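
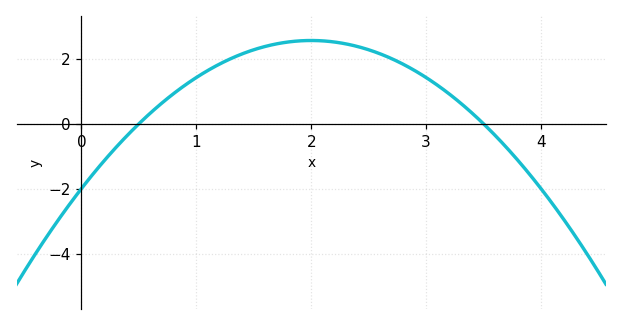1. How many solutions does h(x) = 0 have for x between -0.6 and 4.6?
2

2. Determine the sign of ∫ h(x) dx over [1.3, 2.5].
positive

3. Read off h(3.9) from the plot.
-1.55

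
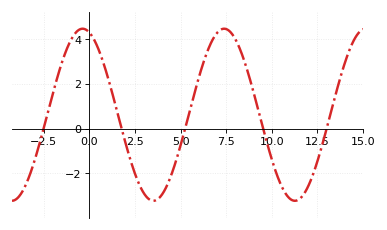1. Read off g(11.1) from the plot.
-3.2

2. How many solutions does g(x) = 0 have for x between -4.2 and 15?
5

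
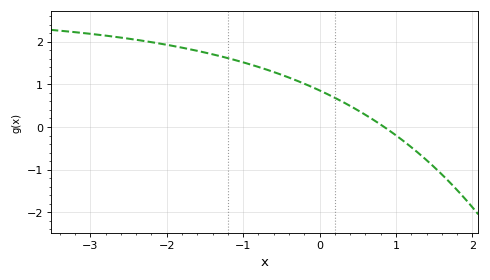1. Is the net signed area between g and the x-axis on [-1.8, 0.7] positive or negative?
positive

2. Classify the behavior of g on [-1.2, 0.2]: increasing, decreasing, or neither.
decreasing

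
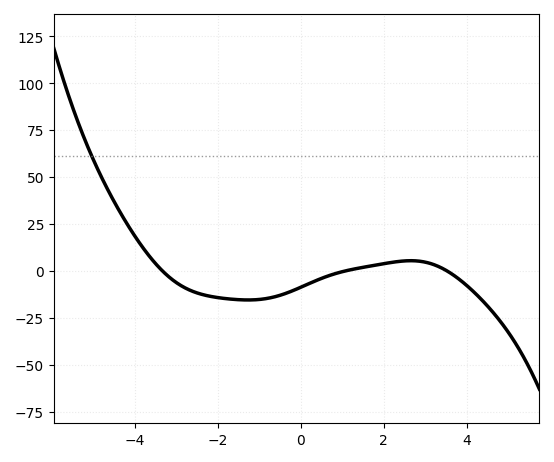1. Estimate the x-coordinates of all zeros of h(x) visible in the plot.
-3.33, 1.04, 3.53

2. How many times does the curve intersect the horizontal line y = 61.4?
1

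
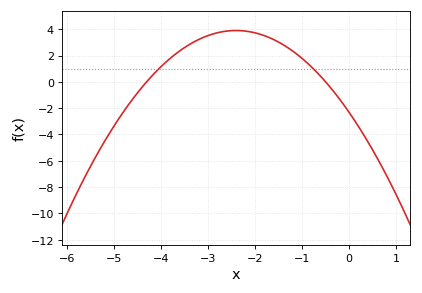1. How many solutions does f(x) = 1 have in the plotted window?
2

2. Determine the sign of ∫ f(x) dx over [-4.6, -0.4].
positive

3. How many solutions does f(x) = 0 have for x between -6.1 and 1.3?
2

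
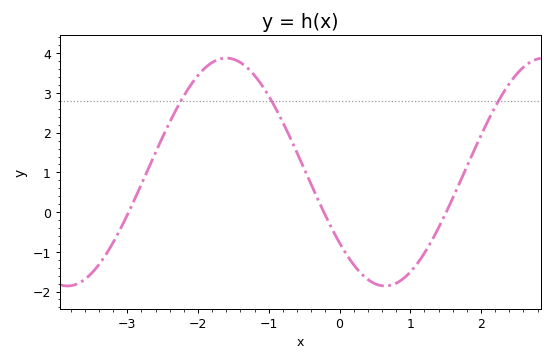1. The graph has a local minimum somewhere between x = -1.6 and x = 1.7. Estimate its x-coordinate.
0.645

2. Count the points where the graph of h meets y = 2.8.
3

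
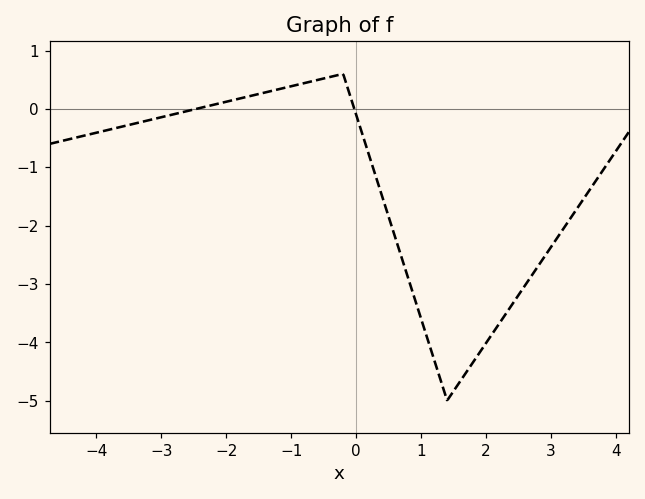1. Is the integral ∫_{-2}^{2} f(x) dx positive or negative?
negative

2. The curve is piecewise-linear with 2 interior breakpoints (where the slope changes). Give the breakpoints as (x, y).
(-0.2, 0.6); (1.4, -5)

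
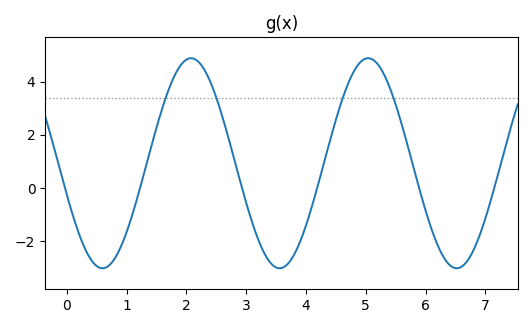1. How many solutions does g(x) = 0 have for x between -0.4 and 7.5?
6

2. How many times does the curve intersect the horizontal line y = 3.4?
4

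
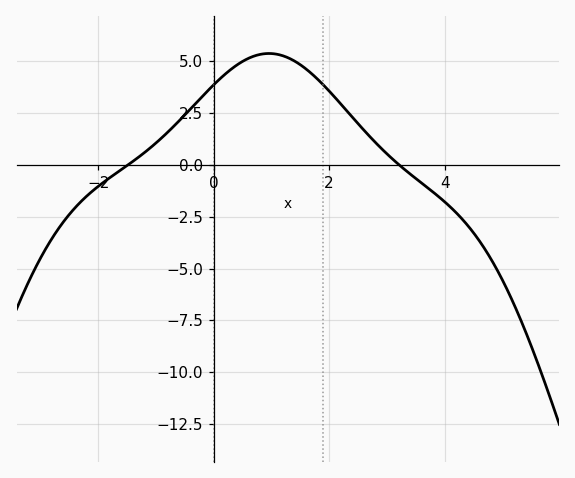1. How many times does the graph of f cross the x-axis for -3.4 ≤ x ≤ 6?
2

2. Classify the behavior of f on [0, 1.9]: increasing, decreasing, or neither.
neither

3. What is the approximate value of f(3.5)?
-0.651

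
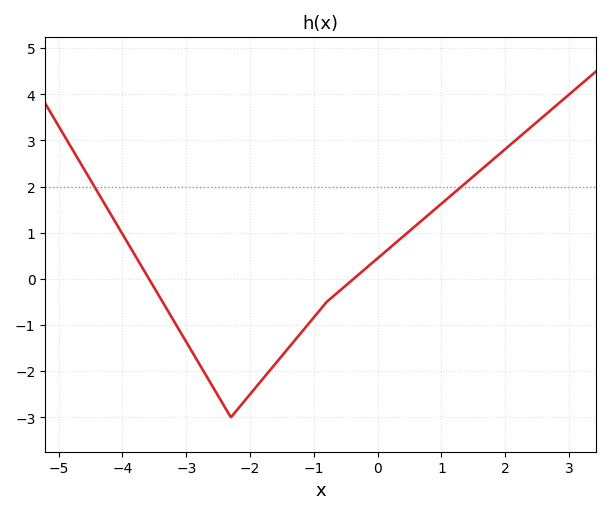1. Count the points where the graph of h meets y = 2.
2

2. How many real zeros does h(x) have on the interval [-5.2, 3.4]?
2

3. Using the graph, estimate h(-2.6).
-2.3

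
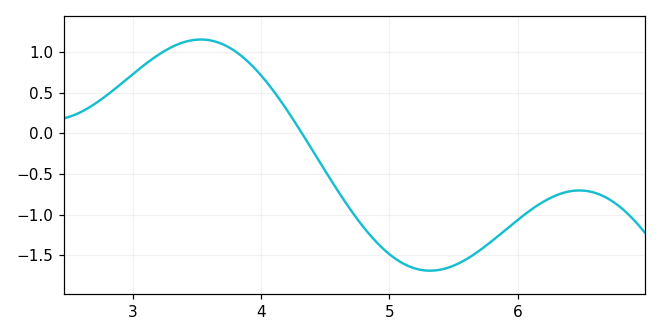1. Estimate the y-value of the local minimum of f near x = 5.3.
-1.69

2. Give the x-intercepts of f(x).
4.32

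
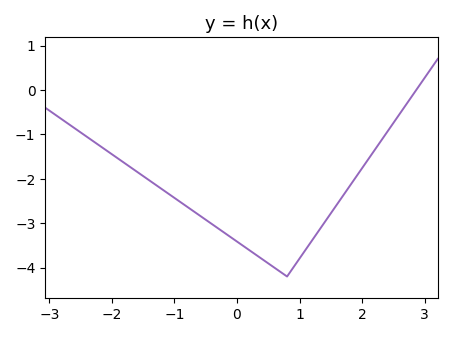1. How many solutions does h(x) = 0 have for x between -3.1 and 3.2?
1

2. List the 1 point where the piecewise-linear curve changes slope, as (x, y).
(0.8, -4.2)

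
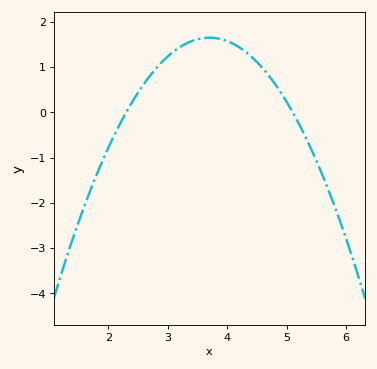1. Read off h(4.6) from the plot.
0.966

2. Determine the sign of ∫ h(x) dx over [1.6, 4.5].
positive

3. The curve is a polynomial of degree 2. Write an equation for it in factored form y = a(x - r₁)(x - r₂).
y = -0.84(x - 2.3)(x - 5.1)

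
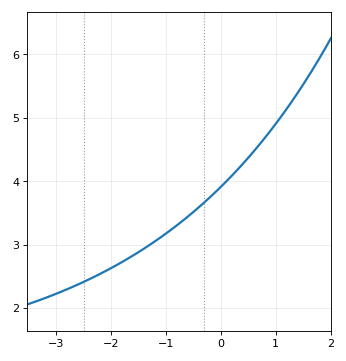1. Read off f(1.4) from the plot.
5.4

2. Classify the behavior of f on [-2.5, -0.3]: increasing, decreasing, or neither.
increasing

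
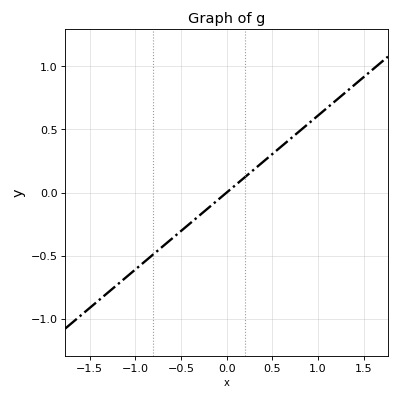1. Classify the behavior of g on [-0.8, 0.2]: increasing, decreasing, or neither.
increasing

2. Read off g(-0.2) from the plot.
-0.1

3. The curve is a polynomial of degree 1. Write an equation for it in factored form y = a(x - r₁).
y = 0.61(x - 0)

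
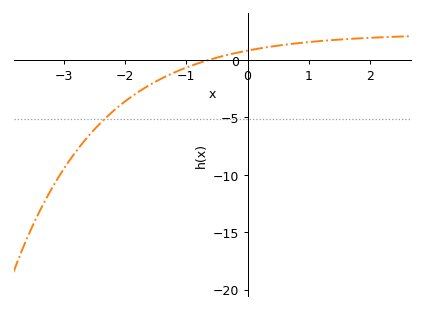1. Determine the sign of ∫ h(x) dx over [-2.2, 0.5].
negative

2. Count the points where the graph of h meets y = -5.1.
1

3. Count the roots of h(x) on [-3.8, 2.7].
1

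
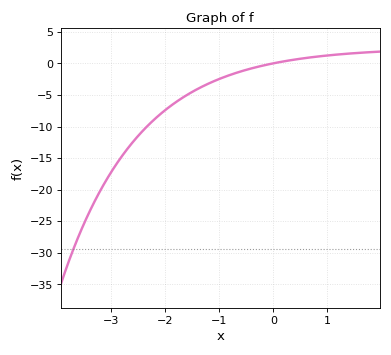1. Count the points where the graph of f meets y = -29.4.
1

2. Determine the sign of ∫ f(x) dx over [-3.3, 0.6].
negative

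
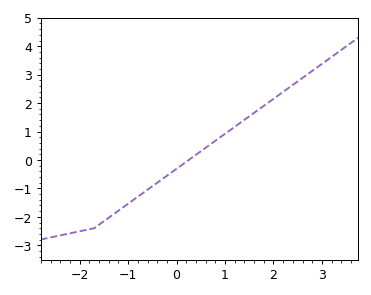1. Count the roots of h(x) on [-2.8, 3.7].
1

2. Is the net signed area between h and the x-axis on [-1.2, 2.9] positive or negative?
positive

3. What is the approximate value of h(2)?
2.15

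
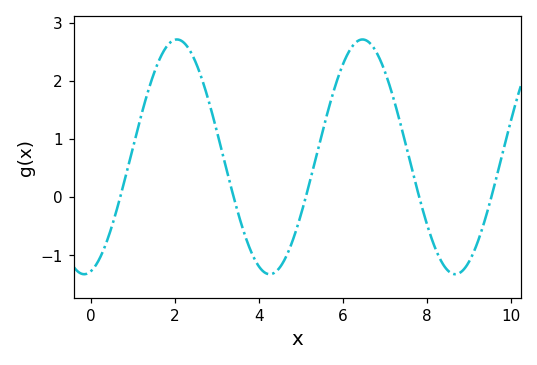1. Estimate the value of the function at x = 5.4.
0.8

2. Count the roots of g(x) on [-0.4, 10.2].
5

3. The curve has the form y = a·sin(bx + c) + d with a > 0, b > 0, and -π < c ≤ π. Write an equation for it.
y = 2.02sin(1.4x - 1.3) + 0.69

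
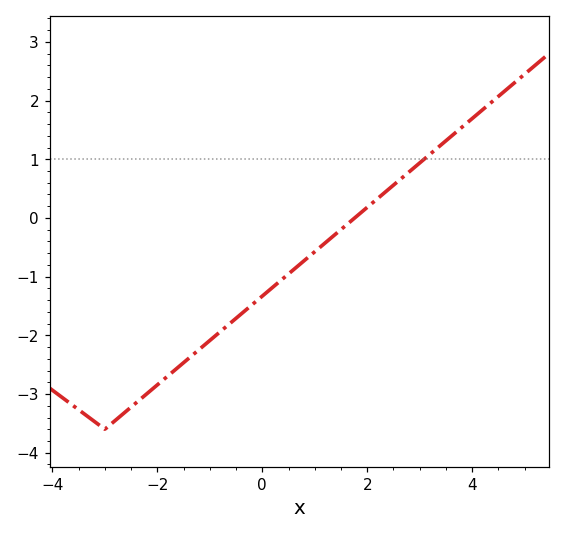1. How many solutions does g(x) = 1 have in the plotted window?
1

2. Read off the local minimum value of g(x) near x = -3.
-3.6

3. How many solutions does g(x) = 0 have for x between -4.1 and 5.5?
1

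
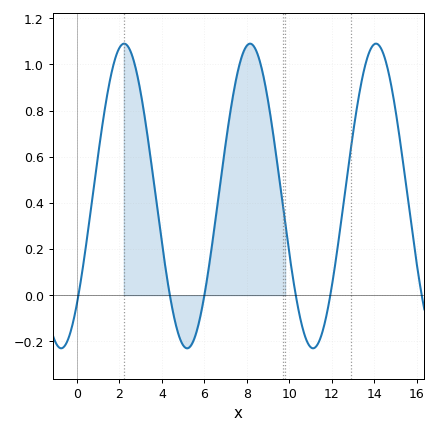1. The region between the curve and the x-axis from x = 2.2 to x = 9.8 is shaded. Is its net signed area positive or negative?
positive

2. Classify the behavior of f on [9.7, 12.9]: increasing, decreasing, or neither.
neither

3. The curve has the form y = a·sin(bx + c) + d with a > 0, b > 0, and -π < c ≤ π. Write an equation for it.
y = 0.66sin(1.06x - 0.782) + 0.43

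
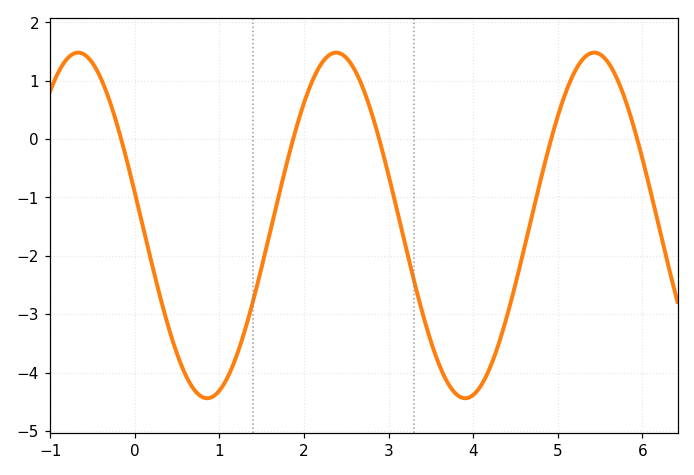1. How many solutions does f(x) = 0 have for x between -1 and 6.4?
5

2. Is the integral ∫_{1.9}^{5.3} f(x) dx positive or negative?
negative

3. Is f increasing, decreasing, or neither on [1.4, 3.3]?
neither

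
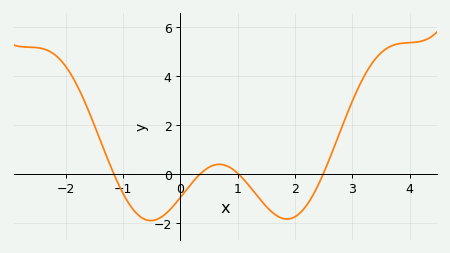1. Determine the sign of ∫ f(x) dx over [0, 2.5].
negative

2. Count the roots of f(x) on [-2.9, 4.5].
4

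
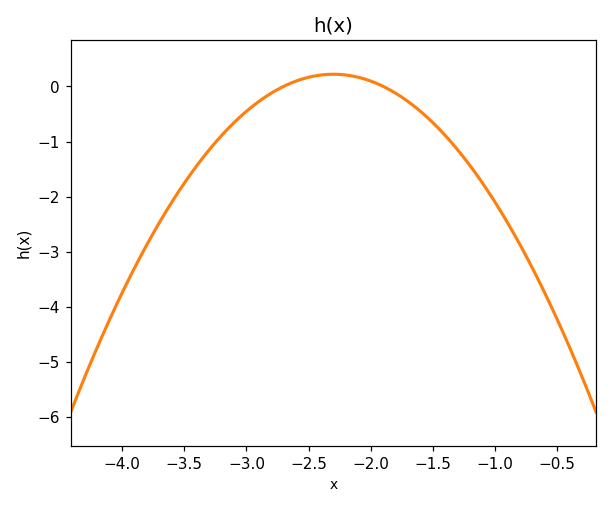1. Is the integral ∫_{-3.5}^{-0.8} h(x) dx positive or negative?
negative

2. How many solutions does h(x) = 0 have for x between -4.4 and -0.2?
2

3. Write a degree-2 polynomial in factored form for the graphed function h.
y = -1.37(x + 2.7)(x + 1.9)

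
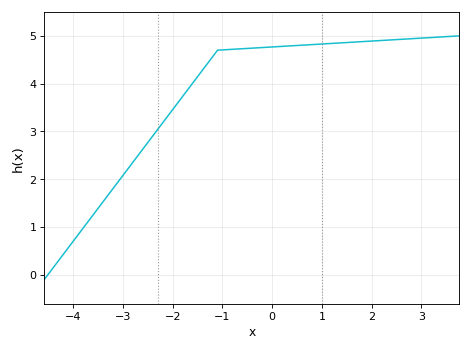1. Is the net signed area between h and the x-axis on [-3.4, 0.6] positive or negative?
positive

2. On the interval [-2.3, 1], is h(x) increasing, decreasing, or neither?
increasing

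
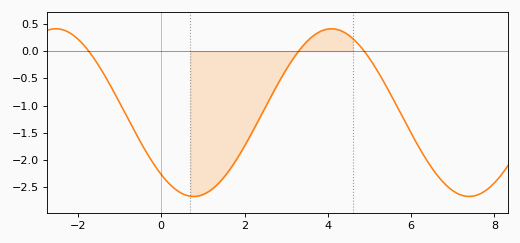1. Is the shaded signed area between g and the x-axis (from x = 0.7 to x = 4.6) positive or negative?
negative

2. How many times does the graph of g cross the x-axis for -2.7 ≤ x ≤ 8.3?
3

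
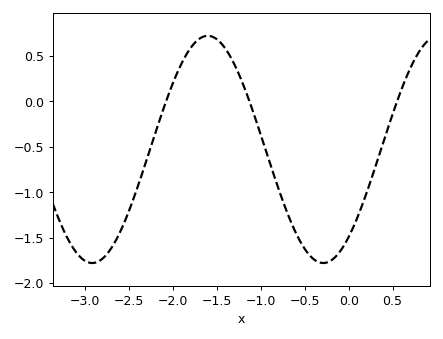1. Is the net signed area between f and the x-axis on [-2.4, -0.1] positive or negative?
negative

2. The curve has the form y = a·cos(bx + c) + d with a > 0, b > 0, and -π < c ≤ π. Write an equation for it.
y = 1.25cos(2.39x - 2.45) - 0.53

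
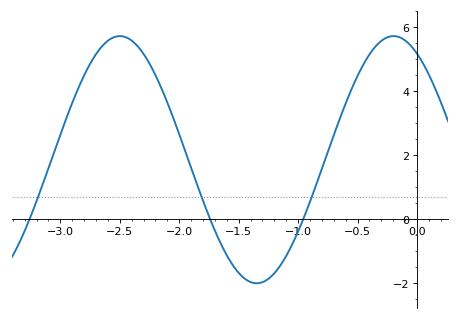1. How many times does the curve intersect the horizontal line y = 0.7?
3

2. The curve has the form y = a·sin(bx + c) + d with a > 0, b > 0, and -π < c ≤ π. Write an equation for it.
y = 3.87sin(2.73x + 2.11) + 1.86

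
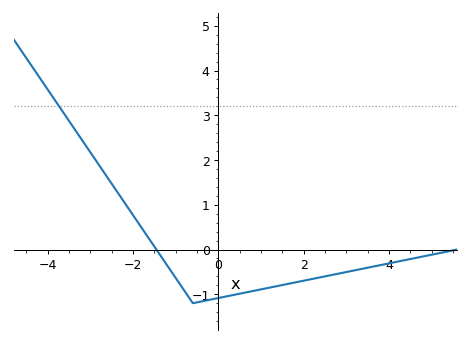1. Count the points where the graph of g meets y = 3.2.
1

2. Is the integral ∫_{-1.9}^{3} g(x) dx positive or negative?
negative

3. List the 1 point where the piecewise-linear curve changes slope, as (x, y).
(-0.6, -1.2)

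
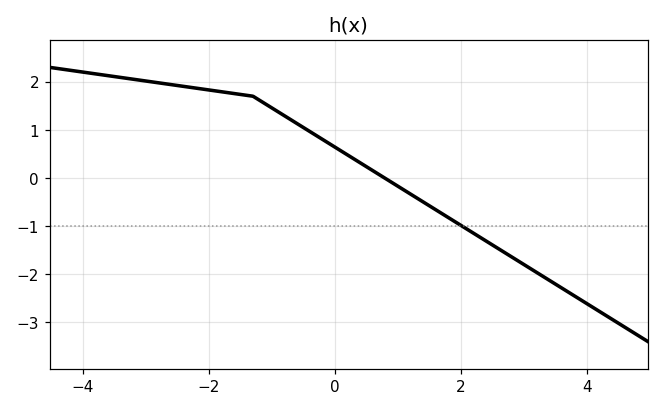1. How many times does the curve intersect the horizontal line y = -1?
1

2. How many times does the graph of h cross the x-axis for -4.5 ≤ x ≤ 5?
1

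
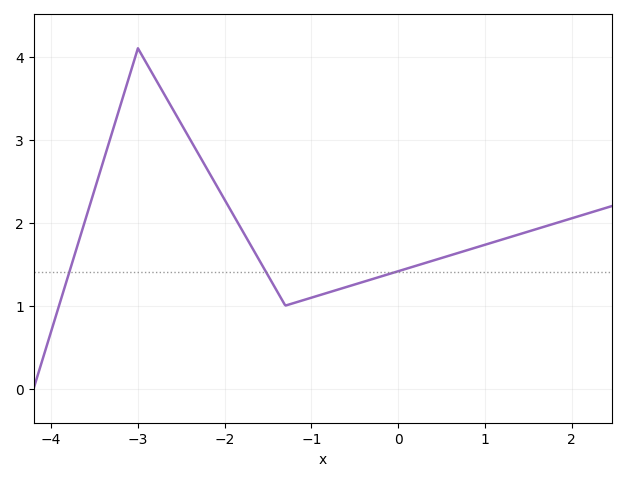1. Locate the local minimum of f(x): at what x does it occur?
-1.3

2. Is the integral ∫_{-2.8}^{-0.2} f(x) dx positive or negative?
positive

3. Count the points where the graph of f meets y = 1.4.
3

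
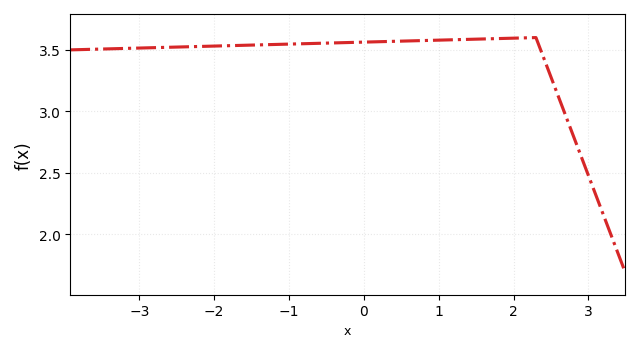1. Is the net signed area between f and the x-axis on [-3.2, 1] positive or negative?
positive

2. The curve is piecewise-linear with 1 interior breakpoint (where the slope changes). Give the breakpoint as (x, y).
(2.3, 3.6)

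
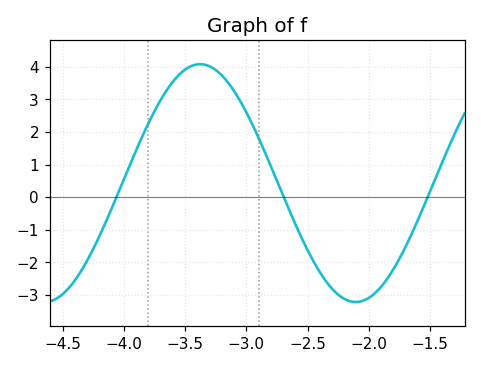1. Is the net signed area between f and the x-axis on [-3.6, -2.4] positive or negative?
positive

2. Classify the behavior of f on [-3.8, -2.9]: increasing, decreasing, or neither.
neither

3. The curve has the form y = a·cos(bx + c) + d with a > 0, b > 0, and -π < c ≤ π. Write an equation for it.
y = 3.65cos(2.47x + 2.06) + 0.43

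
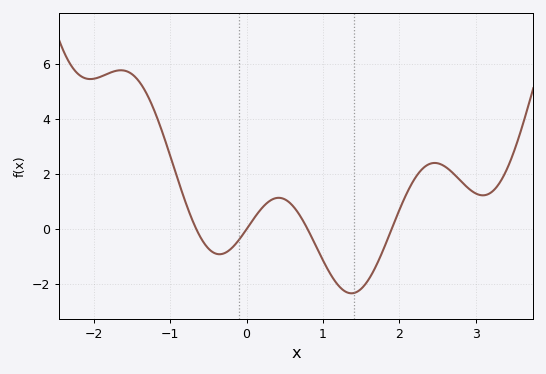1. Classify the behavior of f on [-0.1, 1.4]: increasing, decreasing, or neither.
neither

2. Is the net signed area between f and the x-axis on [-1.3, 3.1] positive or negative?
positive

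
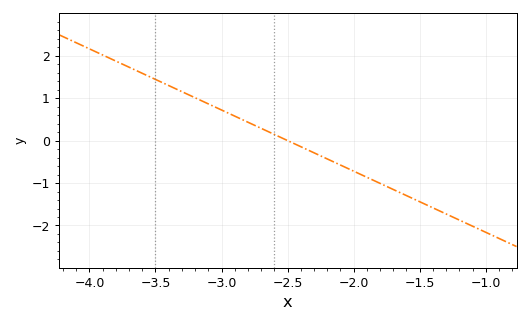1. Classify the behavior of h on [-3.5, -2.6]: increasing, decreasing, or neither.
decreasing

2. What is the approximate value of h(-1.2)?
-1.87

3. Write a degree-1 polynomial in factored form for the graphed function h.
y = -1.44(x + 2.5)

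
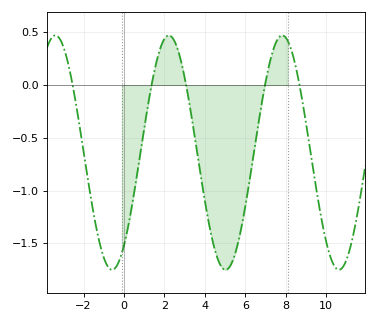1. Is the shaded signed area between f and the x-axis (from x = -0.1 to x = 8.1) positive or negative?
negative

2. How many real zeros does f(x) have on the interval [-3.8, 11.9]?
5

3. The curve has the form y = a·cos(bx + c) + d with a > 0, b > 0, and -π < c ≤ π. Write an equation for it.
y = 1.11cos(1.12x - 2.48) - 0.64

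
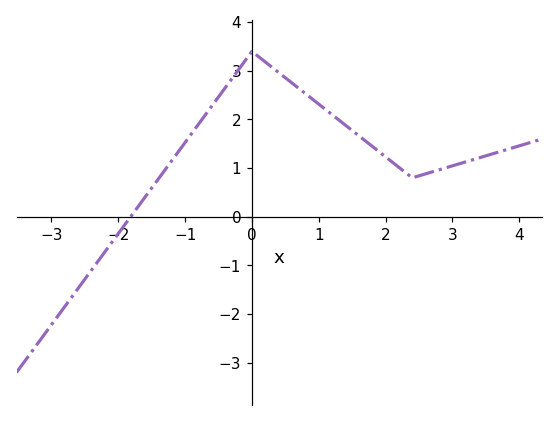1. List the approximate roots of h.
-1.82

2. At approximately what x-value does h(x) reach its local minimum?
2.4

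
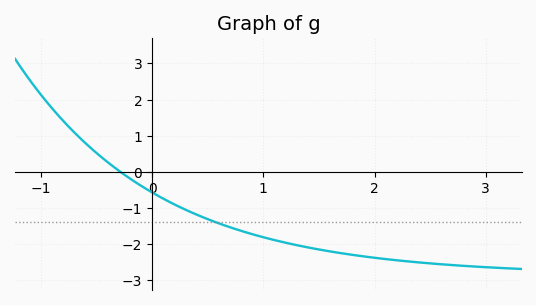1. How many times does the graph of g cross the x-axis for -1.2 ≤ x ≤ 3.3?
1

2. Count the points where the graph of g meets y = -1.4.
1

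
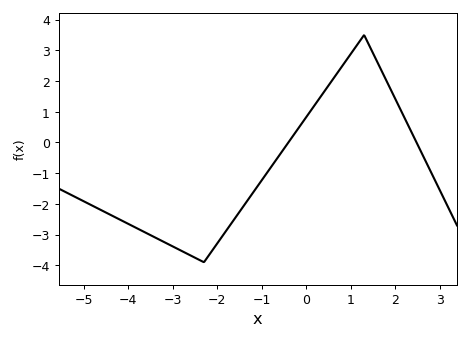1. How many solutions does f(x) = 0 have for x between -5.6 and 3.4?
2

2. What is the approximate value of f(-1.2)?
-1.6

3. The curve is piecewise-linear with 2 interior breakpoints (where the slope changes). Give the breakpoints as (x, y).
(-2.3, -3.9); (1.3, 3.5)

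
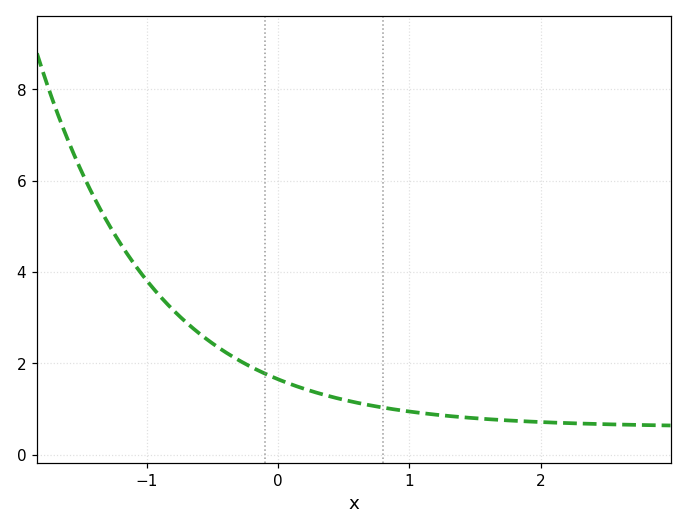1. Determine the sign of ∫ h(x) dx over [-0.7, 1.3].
positive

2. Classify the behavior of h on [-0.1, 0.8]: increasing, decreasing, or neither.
decreasing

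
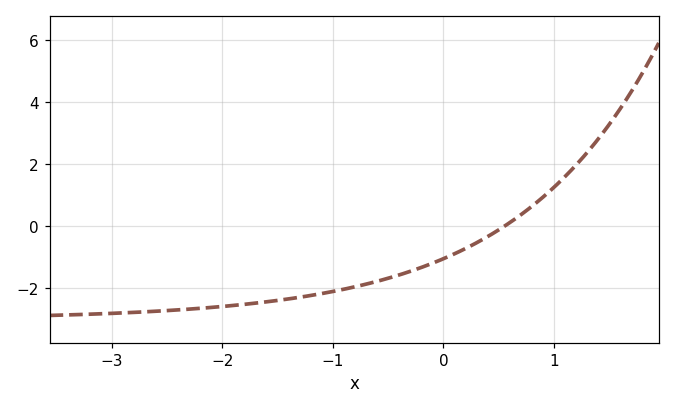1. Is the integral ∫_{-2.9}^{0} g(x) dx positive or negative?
negative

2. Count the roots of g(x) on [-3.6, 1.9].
1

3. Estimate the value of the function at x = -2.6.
-2.75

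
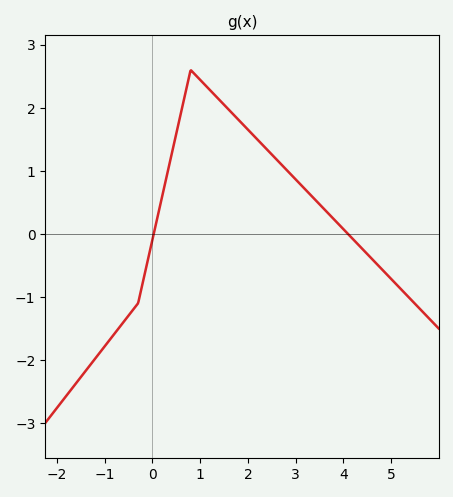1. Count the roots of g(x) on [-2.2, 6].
2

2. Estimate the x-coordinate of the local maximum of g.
0.799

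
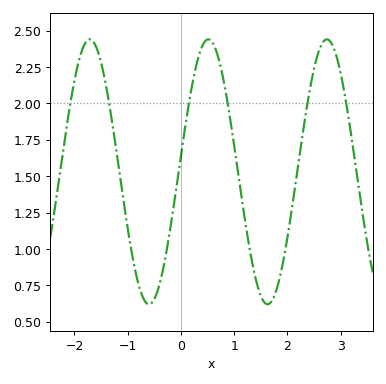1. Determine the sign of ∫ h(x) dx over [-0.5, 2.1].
positive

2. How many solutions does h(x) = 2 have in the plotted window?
6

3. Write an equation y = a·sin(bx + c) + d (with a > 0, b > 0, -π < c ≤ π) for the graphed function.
y = 0.91sin(2.8x + 0.12) + 1.53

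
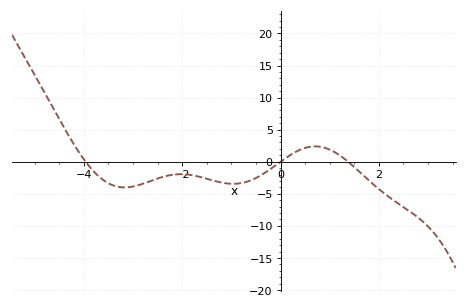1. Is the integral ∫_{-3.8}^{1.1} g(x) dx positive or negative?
negative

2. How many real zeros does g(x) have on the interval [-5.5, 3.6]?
3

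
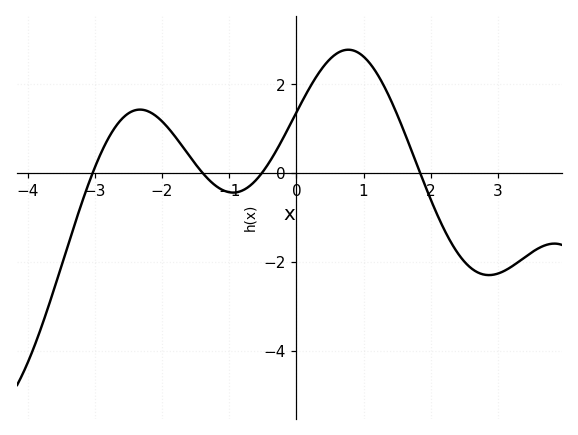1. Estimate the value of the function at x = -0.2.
0.782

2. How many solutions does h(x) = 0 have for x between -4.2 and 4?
4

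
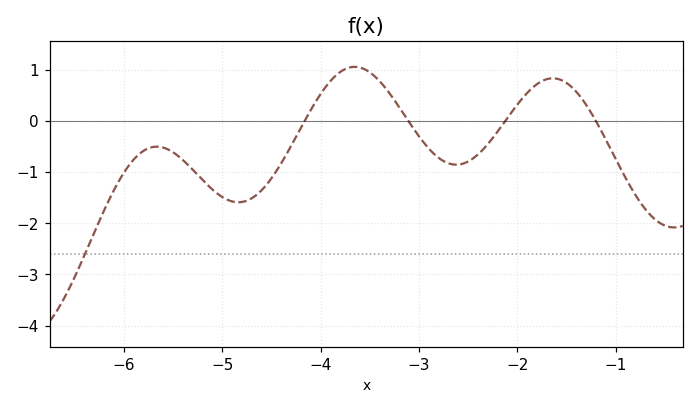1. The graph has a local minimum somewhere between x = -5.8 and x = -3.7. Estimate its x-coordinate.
-4.84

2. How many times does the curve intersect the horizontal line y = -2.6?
1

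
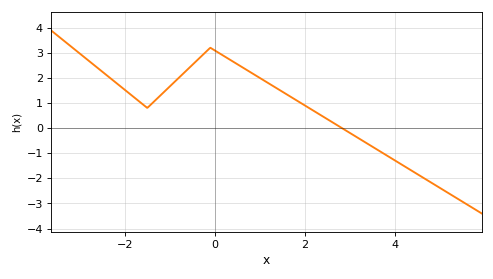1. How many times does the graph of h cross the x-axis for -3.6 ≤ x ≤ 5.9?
1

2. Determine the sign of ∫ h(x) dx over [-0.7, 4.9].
positive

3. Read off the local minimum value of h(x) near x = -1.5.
0.801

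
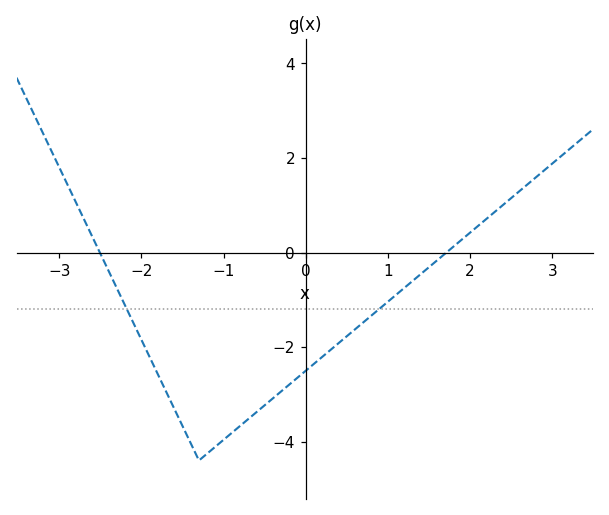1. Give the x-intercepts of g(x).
-2.51, 1.71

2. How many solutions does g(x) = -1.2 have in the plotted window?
2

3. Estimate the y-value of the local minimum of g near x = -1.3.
-4.4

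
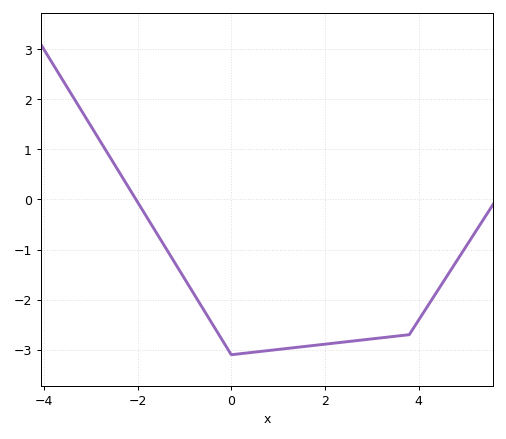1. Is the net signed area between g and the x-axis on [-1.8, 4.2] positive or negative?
negative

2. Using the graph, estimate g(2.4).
-2.85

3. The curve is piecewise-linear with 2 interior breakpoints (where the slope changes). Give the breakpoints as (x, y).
(0, -3.1); (3.8, -2.7)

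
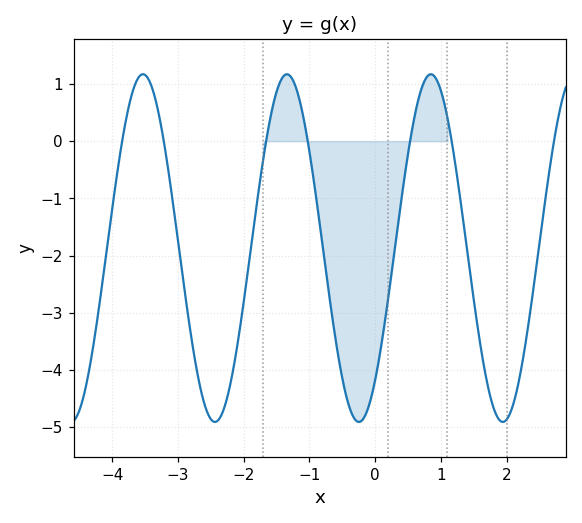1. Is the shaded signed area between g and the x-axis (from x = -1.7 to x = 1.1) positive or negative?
negative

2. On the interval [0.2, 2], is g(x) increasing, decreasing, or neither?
neither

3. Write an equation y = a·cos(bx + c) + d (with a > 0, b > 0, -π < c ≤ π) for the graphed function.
y = 3.04cos(2.9x - 2.4) - 1.87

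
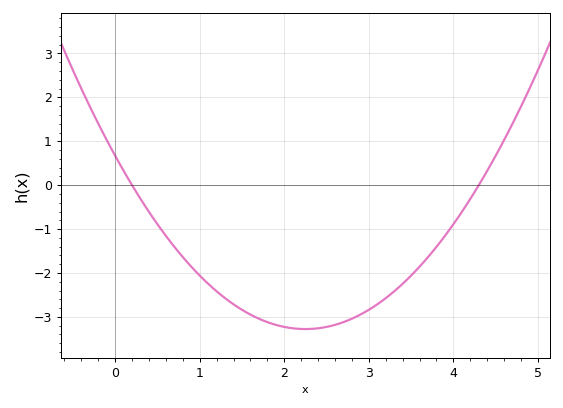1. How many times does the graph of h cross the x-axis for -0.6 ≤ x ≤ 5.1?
2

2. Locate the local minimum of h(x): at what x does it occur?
2.25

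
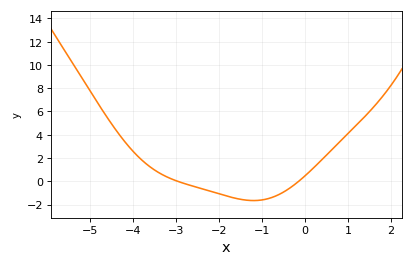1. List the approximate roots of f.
-2.96, -0.147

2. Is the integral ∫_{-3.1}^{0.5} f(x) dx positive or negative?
negative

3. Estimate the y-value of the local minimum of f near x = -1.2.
-1.66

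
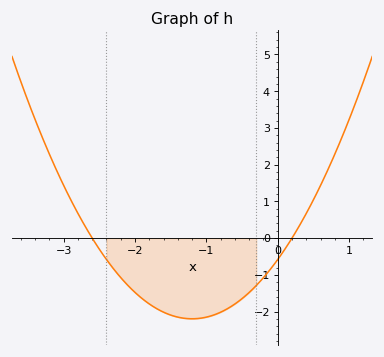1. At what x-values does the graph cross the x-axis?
-2.6, 0.2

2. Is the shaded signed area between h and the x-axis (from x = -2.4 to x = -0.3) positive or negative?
negative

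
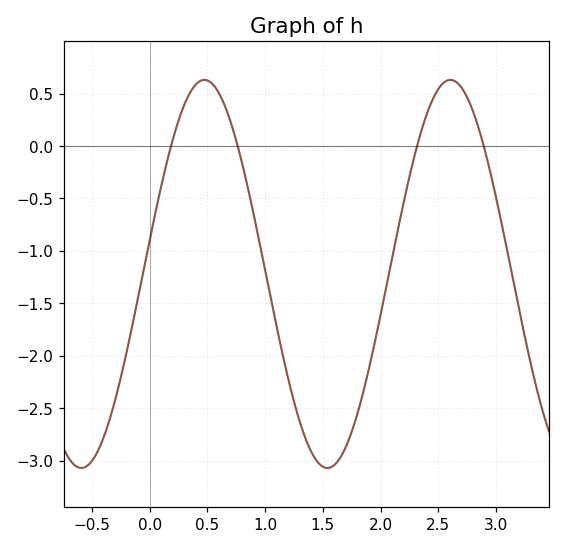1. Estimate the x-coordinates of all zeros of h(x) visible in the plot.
0.186, 0.763, 2.32, 2.89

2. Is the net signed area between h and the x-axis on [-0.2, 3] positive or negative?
negative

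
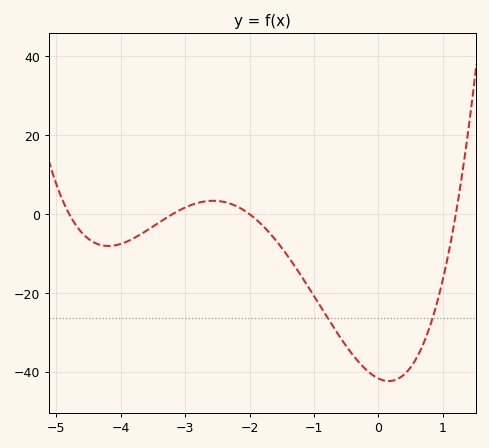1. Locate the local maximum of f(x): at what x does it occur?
-2.57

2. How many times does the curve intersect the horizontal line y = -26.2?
2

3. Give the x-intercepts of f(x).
-4.8, -3.2, -2, 1.2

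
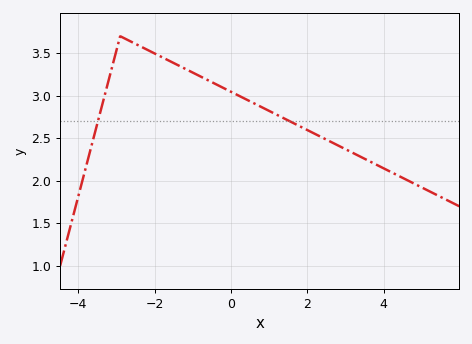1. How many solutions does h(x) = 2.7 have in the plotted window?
2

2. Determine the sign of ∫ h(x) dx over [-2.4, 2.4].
positive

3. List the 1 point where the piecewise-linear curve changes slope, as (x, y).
(-2.9, 3.7)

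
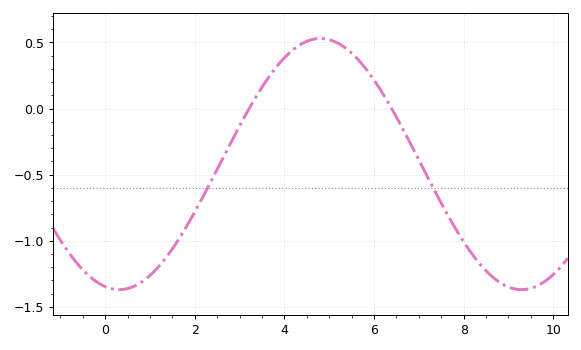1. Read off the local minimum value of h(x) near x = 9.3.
-1.35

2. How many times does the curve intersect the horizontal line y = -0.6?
2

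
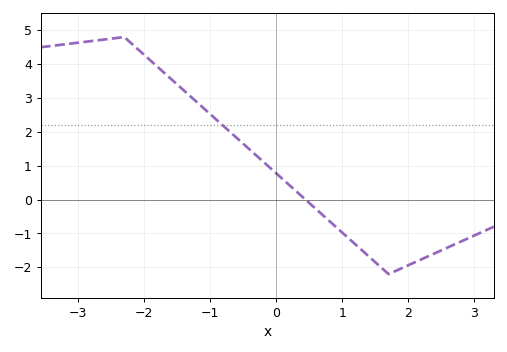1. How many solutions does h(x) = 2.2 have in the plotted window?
1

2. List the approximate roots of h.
0.443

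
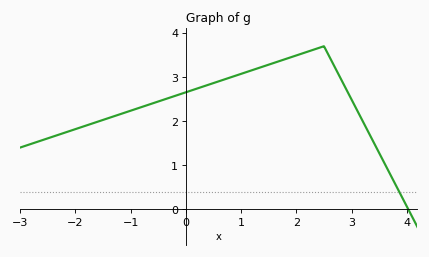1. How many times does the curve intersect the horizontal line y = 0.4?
1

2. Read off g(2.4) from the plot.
3.7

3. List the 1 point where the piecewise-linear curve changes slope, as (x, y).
(2.5, 3.7)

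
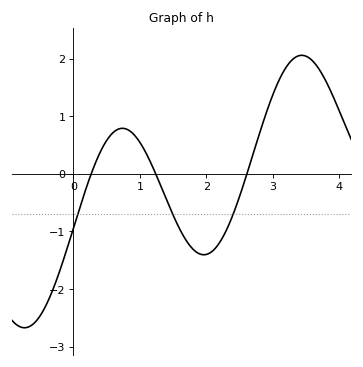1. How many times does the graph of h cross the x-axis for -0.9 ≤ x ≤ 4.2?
3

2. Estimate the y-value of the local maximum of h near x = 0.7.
0.8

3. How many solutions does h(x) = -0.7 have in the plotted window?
3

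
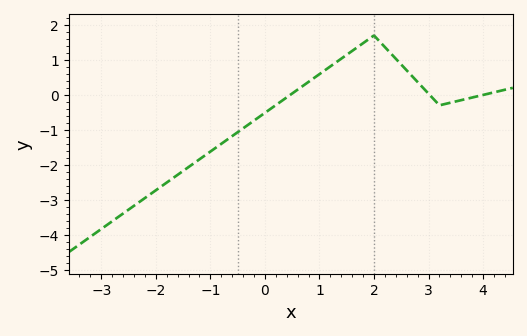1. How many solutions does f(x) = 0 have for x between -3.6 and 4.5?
3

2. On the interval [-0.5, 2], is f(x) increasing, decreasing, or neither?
increasing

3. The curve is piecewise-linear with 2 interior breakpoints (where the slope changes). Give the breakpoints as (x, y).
(2, 1.7); (3.2, -0.3)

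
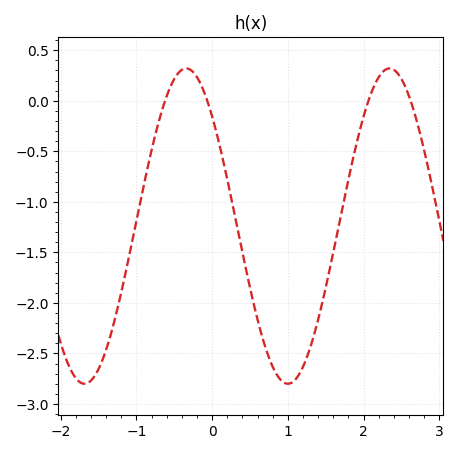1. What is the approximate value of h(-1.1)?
-1.55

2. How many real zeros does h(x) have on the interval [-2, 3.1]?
4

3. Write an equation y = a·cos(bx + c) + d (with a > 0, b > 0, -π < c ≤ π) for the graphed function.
y = 1.56cos(2.3x + 0.8) - 1.24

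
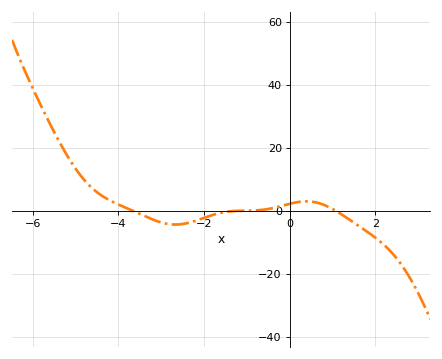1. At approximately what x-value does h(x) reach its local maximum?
0.391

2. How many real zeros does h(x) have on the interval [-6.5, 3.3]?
3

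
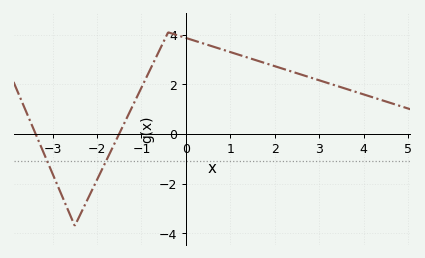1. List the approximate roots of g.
-3.38, -1.5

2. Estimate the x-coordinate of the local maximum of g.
-0.396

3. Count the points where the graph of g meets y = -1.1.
2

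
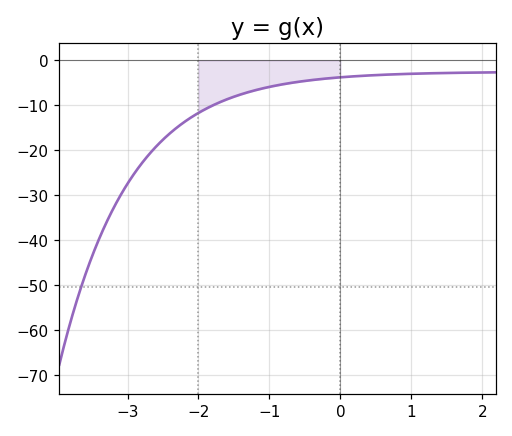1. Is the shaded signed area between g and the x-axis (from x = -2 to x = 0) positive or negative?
negative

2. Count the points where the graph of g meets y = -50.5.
1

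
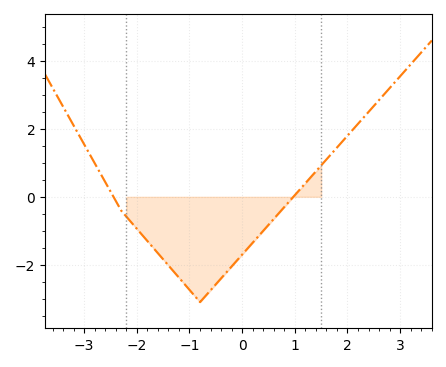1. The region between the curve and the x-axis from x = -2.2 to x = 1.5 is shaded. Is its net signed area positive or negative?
negative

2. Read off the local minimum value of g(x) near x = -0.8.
-3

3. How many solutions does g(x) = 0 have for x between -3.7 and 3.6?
2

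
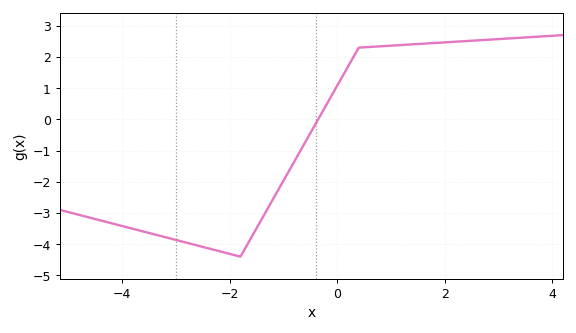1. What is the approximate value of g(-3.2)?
-3.8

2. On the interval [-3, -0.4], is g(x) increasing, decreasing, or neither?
neither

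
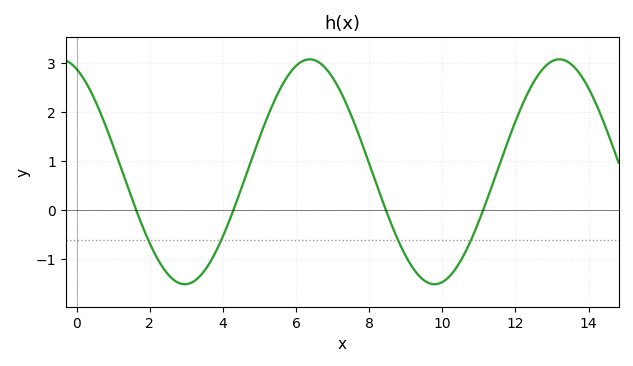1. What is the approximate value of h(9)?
-0.936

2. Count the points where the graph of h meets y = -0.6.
4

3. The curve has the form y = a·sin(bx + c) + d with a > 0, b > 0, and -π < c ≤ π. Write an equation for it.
y = 2.29sin(0.92x + 1.99) + 0.78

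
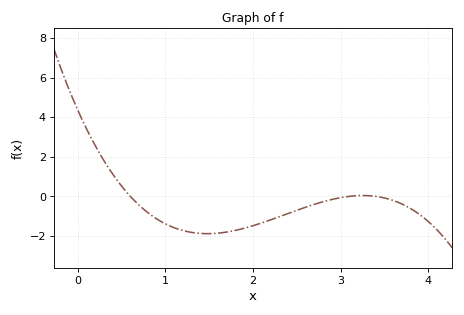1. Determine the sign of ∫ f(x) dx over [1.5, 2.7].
negative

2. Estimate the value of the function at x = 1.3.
-1.8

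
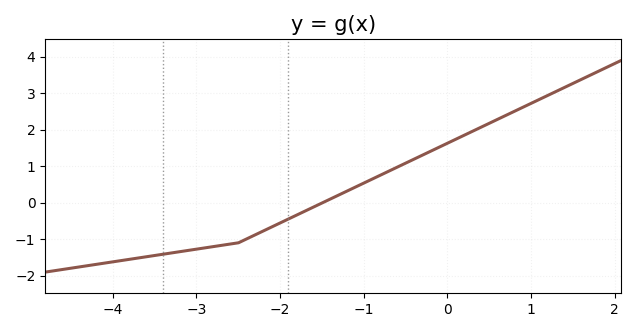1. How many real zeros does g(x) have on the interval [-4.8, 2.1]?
1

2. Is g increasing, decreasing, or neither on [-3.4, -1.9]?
increasing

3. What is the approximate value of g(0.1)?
1.74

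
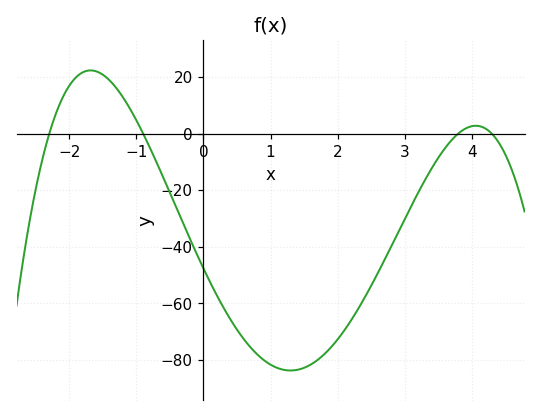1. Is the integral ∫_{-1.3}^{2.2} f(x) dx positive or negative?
negative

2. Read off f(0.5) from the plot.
-70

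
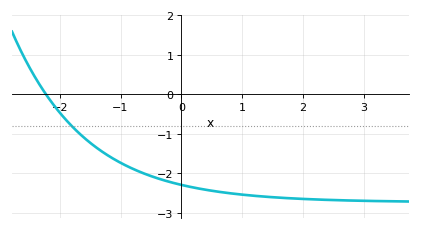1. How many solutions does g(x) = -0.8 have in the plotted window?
1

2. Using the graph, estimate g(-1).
-1.73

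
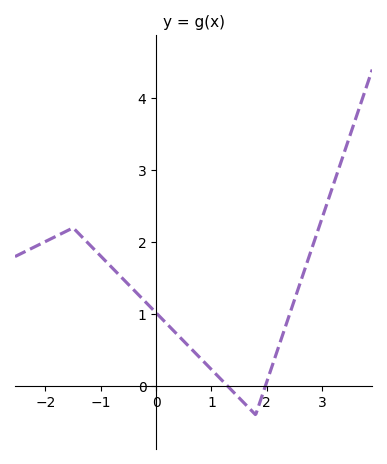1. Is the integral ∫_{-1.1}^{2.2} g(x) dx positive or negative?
positive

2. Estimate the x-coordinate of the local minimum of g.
1.8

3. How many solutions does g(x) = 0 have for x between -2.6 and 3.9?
2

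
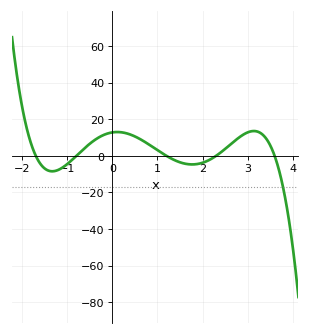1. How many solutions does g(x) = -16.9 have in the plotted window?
1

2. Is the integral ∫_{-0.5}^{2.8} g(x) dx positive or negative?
positive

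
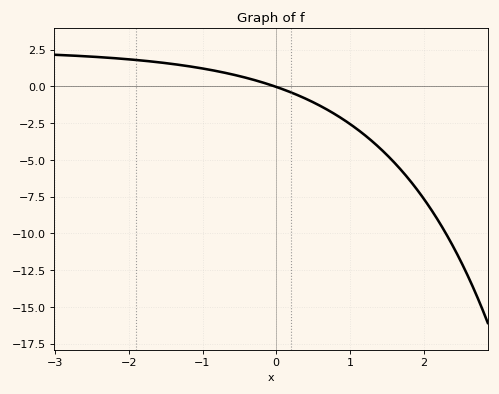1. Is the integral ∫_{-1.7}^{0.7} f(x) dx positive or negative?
positive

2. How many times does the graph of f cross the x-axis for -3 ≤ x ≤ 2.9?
1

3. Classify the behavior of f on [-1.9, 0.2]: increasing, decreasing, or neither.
decreasing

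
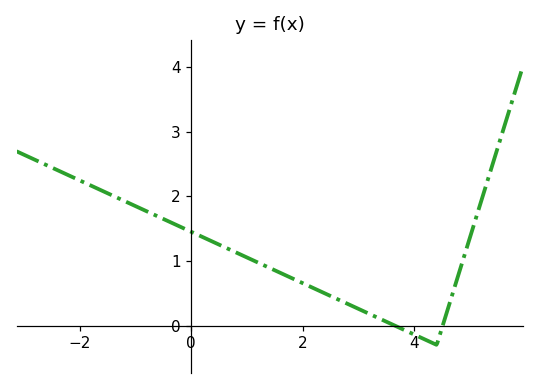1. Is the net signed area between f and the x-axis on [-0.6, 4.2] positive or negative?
positive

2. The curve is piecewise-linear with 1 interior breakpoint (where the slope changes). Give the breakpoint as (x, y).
(4.4, -0.3)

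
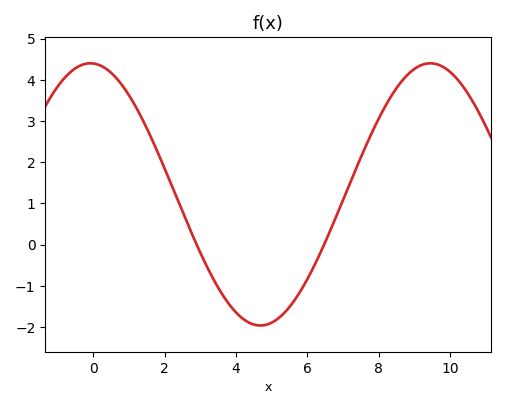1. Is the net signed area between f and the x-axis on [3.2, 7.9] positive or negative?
negative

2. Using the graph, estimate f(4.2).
-1.8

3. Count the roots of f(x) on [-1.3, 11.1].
2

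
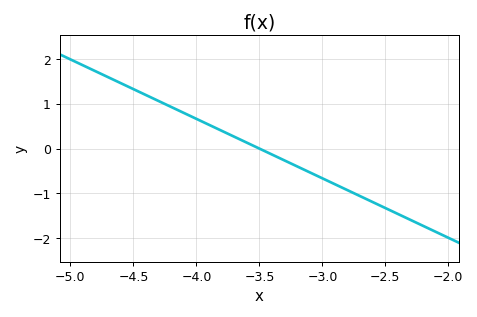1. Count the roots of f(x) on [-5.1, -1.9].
1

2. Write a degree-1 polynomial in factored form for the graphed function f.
y = -1.33(x + 3.5)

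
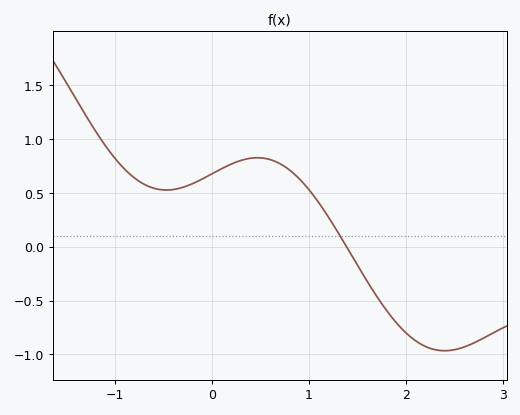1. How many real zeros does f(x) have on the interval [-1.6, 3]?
1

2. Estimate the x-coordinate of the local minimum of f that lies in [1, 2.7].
2.4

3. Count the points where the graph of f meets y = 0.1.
1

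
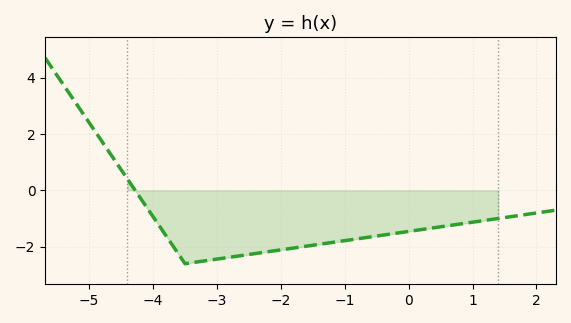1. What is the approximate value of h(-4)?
-0.9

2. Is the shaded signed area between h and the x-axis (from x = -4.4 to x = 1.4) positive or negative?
negative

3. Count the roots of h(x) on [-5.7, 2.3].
1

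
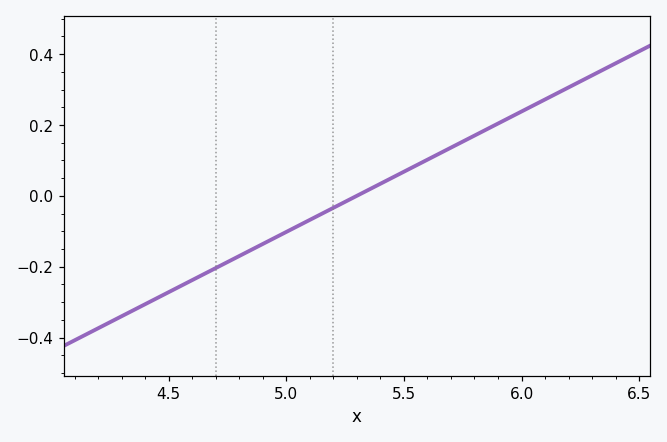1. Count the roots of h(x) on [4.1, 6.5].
1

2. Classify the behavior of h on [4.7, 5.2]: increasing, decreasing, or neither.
increasing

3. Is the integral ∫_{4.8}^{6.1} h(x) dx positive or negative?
positive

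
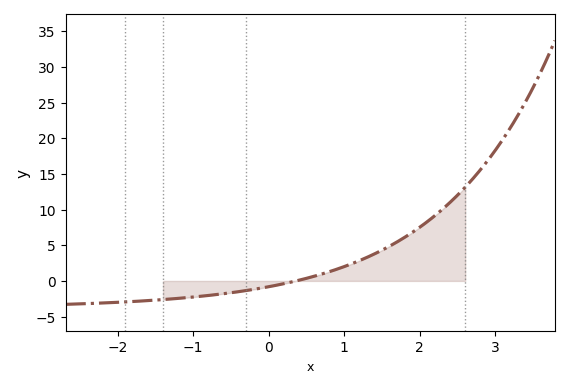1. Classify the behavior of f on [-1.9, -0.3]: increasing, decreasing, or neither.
increasing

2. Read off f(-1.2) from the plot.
-2.5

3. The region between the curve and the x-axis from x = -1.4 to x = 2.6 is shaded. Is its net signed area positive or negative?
positive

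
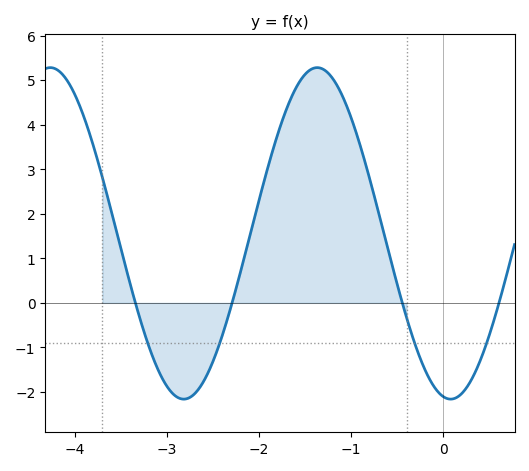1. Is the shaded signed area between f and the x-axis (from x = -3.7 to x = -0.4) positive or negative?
positive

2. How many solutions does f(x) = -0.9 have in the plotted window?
4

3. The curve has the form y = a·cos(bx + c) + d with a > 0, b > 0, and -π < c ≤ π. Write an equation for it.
y = 3.72cos(2.17x + 2.97) + 1.56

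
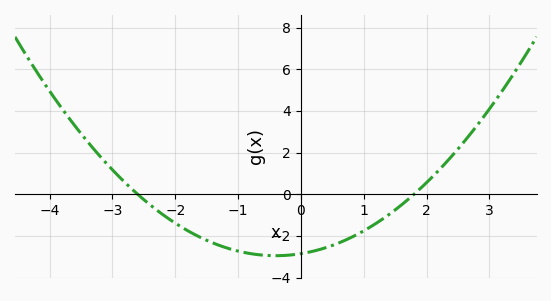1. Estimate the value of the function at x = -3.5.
2.91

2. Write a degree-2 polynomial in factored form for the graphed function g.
y = 0.61(x + 2.6)(x - 1.8)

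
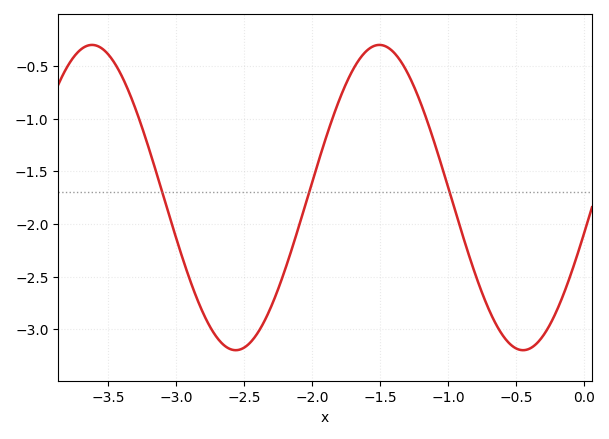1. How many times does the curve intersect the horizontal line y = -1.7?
3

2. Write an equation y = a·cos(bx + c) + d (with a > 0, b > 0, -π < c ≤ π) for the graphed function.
y = 1.45cos(2.97x - 1.81) - 1.75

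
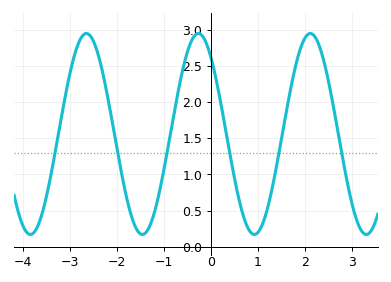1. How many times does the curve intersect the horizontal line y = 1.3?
6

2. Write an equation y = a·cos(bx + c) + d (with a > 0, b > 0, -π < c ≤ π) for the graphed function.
y = 1.39cos(2.64x + 0.702) + 1.56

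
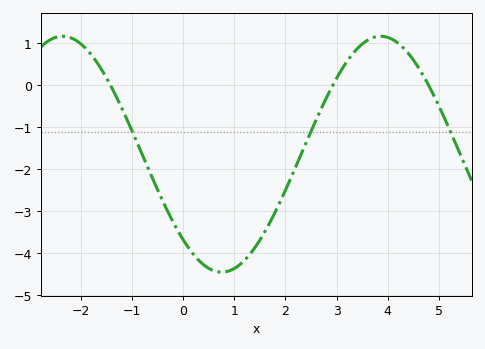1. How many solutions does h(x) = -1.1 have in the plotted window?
3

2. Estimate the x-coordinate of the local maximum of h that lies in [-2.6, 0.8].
-2.4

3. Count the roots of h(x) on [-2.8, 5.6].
3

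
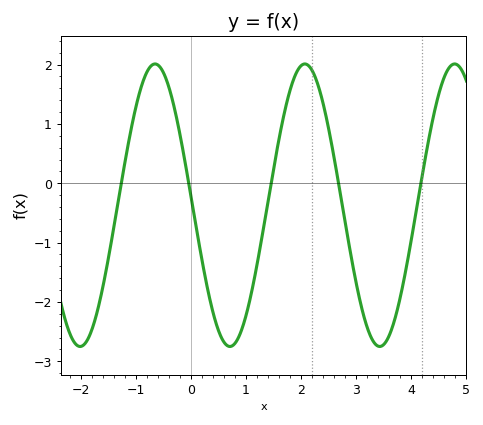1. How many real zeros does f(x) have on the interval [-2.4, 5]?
5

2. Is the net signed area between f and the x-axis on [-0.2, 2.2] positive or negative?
negative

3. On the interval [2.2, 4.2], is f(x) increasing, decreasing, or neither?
neither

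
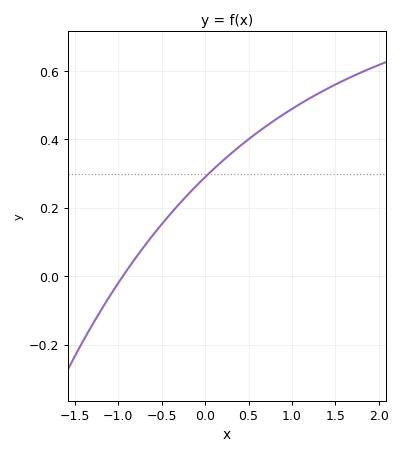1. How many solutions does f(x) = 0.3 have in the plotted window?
1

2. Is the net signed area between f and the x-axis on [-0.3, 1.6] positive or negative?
positive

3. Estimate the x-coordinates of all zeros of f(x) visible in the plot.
-0.948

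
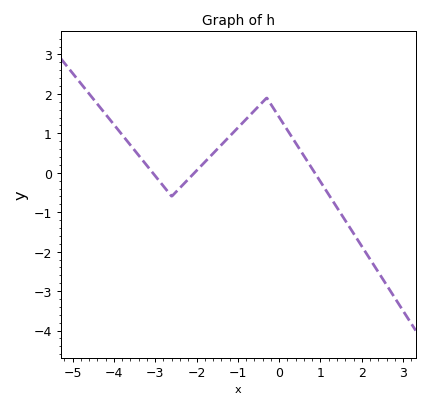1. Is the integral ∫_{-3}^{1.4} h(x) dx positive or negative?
positive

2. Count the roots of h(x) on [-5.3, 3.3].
3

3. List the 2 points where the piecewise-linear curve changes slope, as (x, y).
(-2.6, -0.6); (-0.3, 1.9)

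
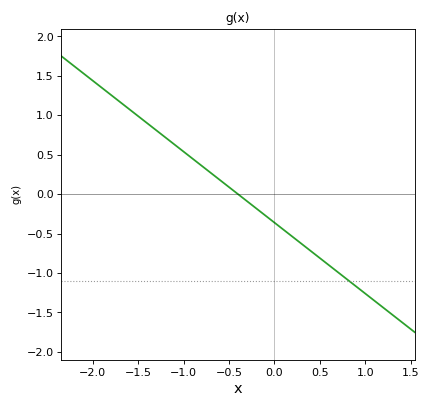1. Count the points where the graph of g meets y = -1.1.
1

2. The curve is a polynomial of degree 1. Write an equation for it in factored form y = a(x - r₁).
y = -0.9(x + 0.4)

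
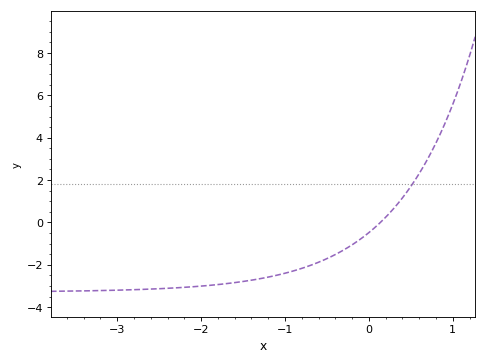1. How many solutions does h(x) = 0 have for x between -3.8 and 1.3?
1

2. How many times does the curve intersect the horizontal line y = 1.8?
1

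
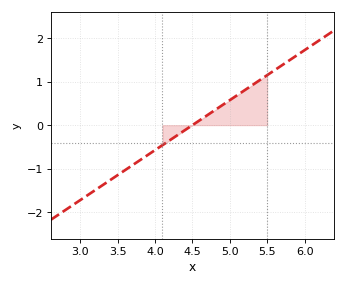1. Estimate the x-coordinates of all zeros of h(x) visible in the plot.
4.5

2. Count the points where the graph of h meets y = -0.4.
1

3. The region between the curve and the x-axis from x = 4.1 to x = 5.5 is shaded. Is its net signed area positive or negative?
positive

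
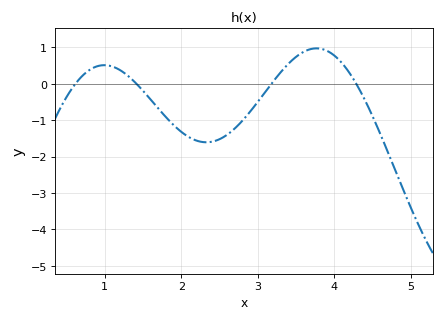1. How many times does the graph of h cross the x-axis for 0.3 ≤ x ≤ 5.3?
4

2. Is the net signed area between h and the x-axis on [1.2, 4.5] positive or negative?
negative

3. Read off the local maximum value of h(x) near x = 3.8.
1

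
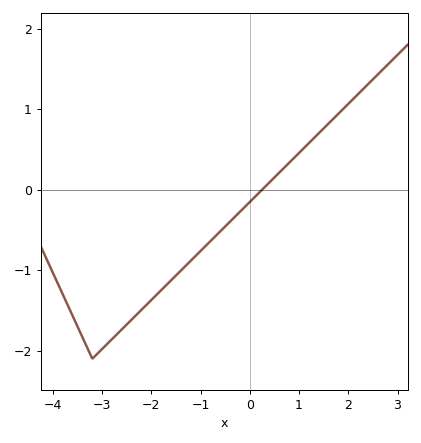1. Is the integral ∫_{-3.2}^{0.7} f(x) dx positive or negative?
negative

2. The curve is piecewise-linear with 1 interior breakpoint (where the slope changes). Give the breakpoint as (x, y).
(-3.2, -2.1)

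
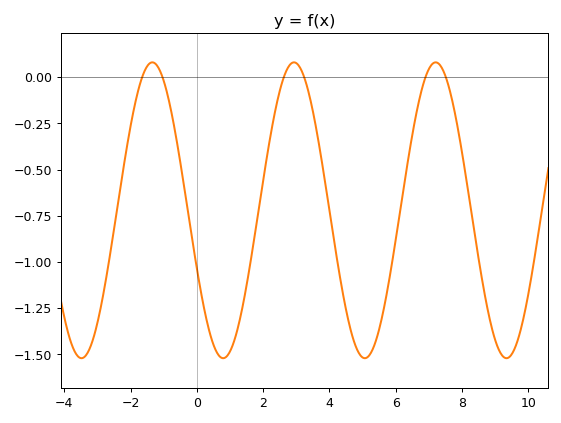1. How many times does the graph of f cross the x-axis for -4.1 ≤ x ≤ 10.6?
6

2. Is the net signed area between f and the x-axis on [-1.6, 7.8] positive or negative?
negative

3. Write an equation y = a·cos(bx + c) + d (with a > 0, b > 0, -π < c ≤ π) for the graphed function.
y = 0.8cos(1.5x + 2) - 0.72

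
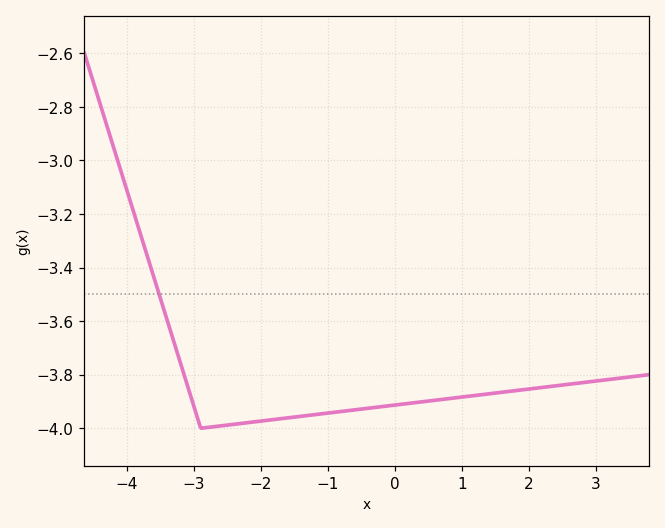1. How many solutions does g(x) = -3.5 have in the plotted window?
1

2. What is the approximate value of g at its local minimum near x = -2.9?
-4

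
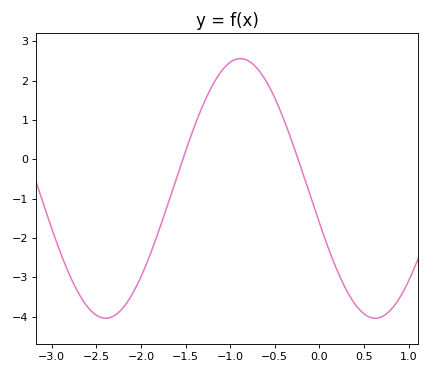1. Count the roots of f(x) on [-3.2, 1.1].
2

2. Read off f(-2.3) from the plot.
-4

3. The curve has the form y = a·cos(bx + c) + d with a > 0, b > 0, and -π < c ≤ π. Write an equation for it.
y = 3.3cos(2.1x + 1.8) - 0.74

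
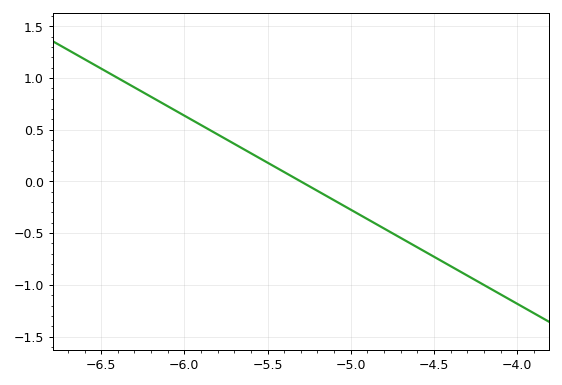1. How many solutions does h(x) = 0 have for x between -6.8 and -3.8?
1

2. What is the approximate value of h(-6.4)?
1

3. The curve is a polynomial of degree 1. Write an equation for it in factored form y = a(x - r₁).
y = -0.91(x + 5.3)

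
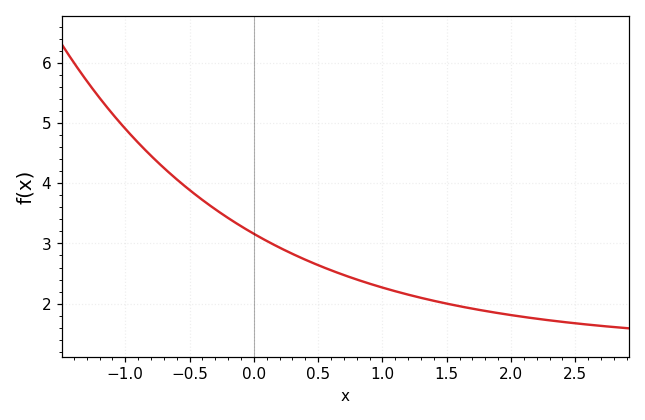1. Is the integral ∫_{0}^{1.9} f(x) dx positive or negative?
positive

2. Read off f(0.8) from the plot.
2.4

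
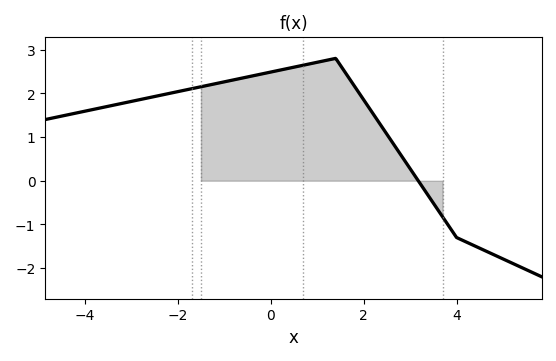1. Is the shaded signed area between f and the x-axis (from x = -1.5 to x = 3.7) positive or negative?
positive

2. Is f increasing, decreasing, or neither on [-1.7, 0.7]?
increasing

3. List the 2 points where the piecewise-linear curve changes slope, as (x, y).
(1.4, 2.8); (4, -1.3)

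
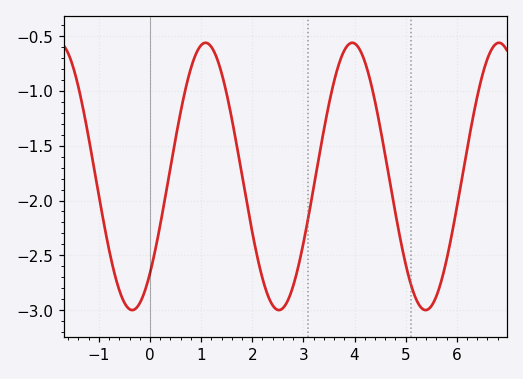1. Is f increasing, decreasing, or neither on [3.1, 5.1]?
neither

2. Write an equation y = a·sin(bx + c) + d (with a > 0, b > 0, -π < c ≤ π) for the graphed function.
y = 1.22sin(2.2x - 0.81) - 1.78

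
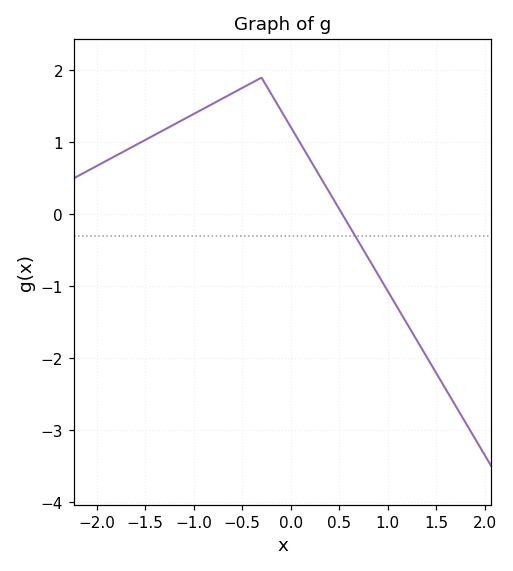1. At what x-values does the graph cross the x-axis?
0.5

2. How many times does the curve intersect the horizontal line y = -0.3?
1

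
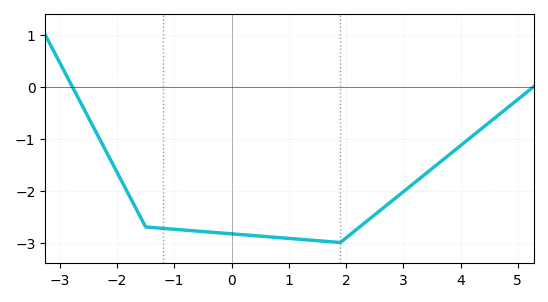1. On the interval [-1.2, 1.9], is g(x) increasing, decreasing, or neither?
decreasing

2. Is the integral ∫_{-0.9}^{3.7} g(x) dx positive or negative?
negative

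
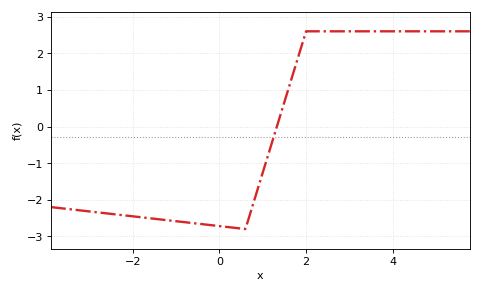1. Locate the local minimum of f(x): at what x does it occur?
0.598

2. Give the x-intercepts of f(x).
1.33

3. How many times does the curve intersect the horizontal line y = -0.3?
1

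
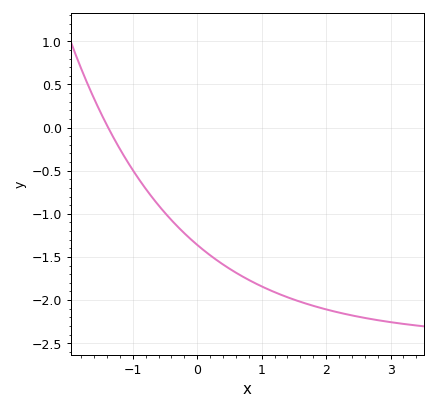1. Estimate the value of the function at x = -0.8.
-0.709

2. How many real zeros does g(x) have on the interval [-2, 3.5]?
1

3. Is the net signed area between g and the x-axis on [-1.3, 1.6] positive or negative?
negative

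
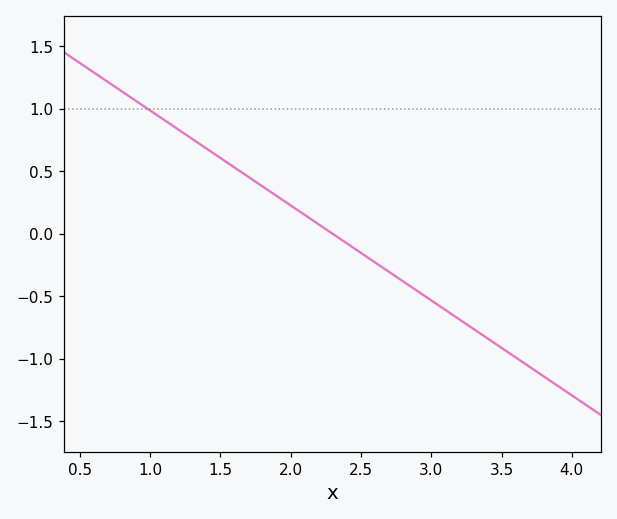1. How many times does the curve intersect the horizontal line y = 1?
1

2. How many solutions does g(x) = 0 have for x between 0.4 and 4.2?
1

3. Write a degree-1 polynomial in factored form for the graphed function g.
y = -0.76(x - 2.3)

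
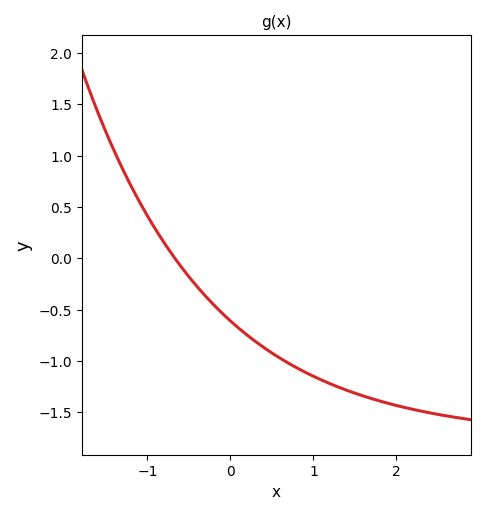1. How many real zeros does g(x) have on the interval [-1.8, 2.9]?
1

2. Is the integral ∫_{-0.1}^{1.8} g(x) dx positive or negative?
negative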